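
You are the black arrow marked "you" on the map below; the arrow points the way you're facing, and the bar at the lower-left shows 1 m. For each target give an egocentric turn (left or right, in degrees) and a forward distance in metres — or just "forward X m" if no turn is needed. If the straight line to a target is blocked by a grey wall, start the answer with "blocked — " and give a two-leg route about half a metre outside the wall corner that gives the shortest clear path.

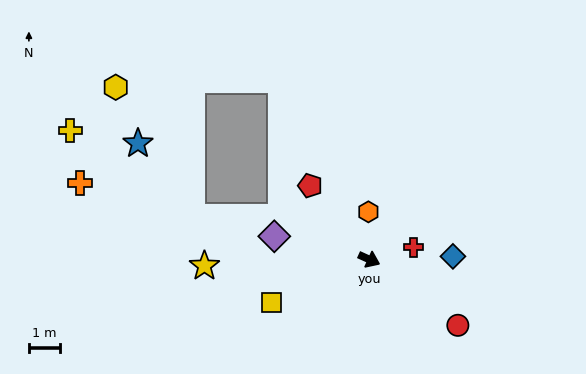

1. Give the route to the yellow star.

turn right 153°, forward 5.3 m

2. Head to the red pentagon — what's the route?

turn left 153°, forward 3.0 m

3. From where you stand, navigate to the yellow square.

turn right 132°, forward 3.4 m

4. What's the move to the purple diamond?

turn right 169°, forward 3.1 m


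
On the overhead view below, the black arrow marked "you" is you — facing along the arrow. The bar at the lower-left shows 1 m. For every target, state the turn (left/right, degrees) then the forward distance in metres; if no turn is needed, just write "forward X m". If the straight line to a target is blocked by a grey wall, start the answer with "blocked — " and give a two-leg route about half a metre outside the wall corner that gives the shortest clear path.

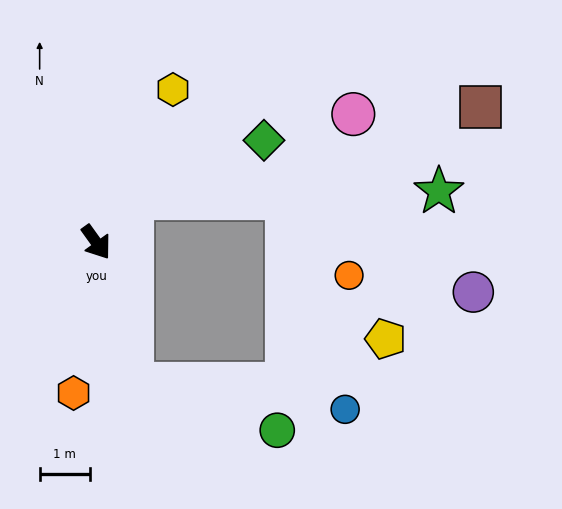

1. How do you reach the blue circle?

blocked — turn right 21°, forward 2.9 m, then turn left 68°, forward 4.3 m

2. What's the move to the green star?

blocked — turn left 105°, forward 1.1 m, then turn right 49°, forward 6.1 m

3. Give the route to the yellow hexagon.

turn left 118°, forward 3.4 m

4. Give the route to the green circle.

blocked — turn right 21°, forward 2.9 m, then turn left 58°, forward 3.0 m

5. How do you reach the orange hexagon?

turn right 44°, forward 3.0 m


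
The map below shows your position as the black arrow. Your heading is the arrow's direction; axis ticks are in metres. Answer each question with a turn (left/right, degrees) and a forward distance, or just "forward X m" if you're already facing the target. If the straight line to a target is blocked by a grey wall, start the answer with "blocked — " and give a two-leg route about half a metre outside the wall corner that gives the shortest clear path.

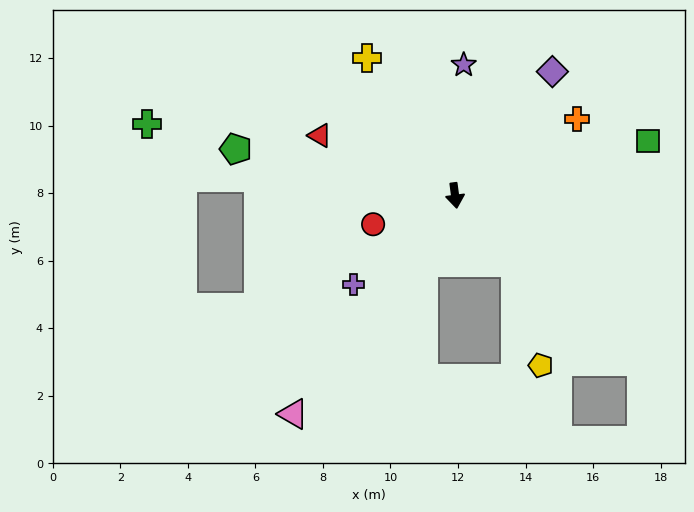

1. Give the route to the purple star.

turn left 169°, forward 3.9 m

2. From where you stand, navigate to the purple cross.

turn right 56°, forward 4.0 m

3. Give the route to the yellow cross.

turn right 155°, forward 4.8 m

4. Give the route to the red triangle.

turn right 121°, forward 4.4 m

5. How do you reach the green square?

turn left 98°, forward 5.9 m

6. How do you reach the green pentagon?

turn right 109°, forward 6.6 m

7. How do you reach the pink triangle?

turn right 44°, forward 8.1 m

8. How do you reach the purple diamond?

turn left 134°, forward 4.7 m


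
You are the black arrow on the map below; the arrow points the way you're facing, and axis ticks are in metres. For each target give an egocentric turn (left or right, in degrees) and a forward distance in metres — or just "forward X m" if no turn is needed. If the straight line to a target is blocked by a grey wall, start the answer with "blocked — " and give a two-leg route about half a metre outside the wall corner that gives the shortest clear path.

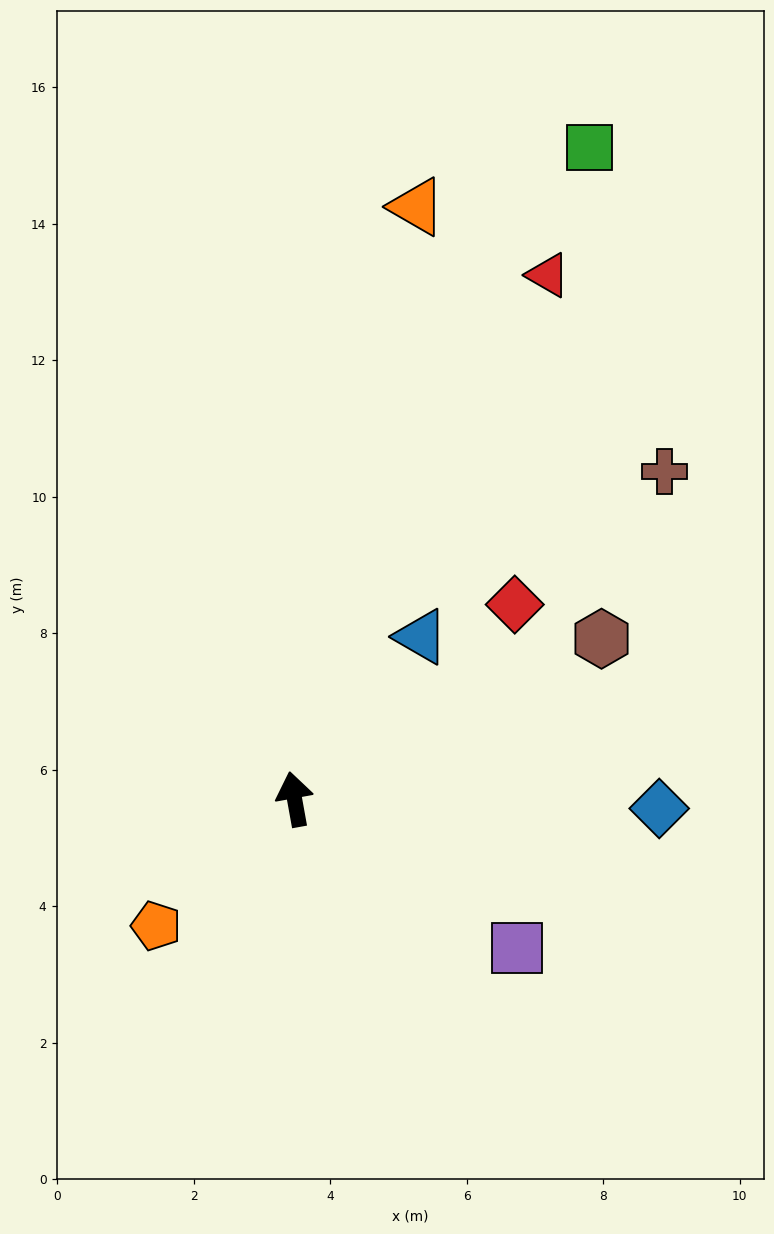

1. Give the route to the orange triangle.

turn right 22°, forward 8.9 m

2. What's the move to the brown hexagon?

turn right 73°, forward 5.1 m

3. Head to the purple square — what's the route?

turn right 134°, forward 3.9 m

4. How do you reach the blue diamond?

turn right 102°, forward 5.3 m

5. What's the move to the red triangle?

turn right 36°, forward 8.5 m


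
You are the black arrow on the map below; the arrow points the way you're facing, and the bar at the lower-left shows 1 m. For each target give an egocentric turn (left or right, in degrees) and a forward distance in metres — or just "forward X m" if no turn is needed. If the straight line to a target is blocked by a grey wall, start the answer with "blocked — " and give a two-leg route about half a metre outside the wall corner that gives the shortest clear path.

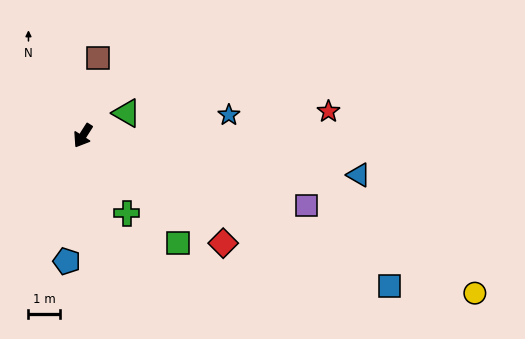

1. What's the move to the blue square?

turn left 96°, forward 10.8 m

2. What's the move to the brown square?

turn right 159°, forward 2.5 m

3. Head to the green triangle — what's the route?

turn left 150°, forward 1.5 m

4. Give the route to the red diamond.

turn left 85°, forward 5.6 m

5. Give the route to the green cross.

turn left 62°, forward 2.8 m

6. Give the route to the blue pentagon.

turn left 25°, forward 4.0 m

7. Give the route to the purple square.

turn left 105°, forward 7.4 m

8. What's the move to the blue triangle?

turn left 114°, forward 8.8 m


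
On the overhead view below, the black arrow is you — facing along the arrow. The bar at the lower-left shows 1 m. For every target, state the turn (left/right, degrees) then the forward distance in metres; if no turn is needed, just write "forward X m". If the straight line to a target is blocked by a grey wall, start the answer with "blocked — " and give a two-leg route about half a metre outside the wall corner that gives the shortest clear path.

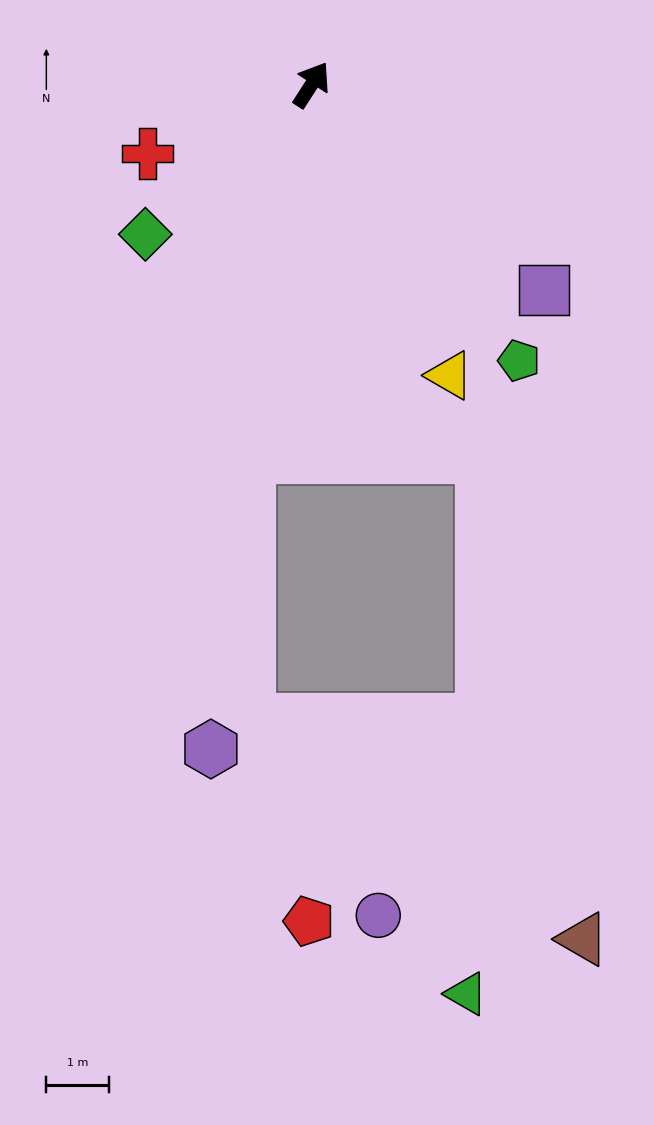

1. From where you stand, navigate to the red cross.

turn left 146°, forward 2.9 m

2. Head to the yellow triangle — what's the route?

turn right 122°, forward 5.2 m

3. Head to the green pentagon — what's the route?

turn right 110°, forward 5.5 m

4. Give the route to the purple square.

turn right 99°, forward 5.0 m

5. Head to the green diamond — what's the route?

turn left 165°, forward 3.6 m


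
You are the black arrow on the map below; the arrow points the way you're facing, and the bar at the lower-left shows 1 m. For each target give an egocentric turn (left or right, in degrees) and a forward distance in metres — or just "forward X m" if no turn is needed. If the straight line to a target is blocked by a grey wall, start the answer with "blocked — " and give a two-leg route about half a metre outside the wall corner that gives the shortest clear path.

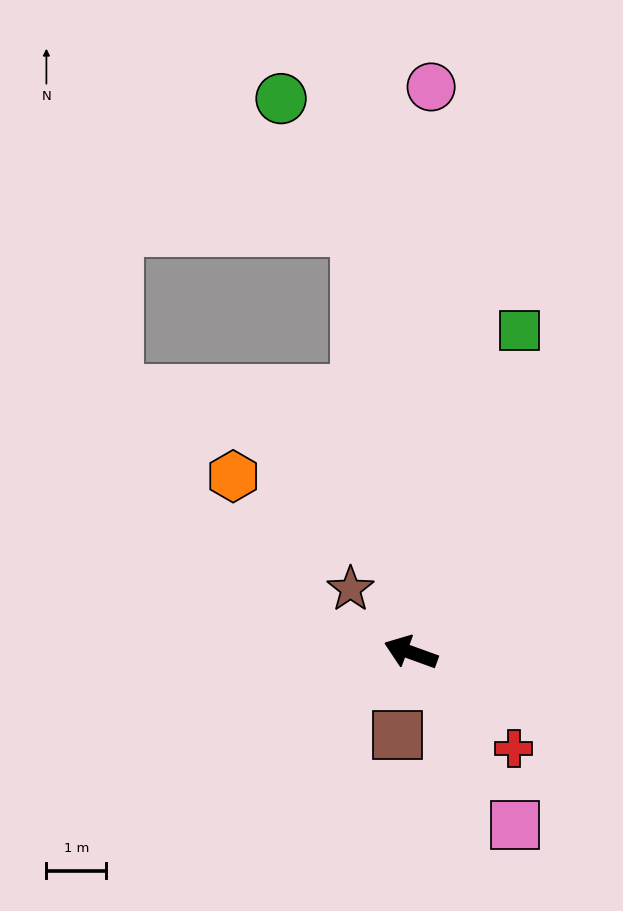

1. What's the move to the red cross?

turn left 157°, forward 2.4 m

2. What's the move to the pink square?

turn left 141°, forward 3.4 m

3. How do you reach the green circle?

blocked — turn right 63°, forward 7.1 m, then turn left 22°, forward 2.5 m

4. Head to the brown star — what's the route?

turn right 27°, forward 1.5 m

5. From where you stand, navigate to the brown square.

turn left 101°, forward 1.4 m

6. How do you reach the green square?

turn right 89°, forward 5.7 m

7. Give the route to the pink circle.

turn right 72°, forward 9.5 m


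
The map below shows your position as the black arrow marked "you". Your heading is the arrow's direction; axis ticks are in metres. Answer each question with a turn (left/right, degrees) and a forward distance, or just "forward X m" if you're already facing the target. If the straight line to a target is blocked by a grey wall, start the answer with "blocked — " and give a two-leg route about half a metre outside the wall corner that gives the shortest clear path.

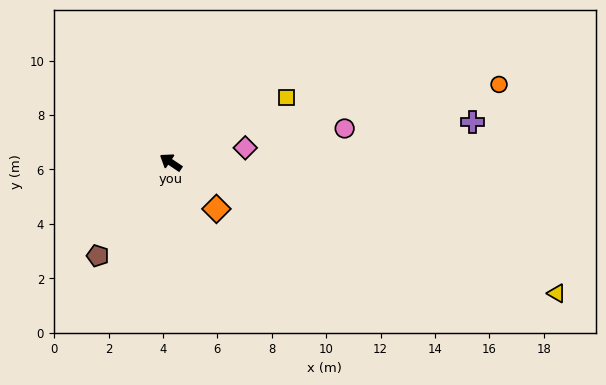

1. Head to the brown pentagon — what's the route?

turn left 86°, forward 4.4 m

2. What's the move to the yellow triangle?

turn right 165°, forward 15.0 m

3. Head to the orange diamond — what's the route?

turn left 168°, forward 2.4 m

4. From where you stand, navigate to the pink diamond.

turn right 135°, forward 2.8 m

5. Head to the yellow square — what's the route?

turn right 117°, forward 4.9 m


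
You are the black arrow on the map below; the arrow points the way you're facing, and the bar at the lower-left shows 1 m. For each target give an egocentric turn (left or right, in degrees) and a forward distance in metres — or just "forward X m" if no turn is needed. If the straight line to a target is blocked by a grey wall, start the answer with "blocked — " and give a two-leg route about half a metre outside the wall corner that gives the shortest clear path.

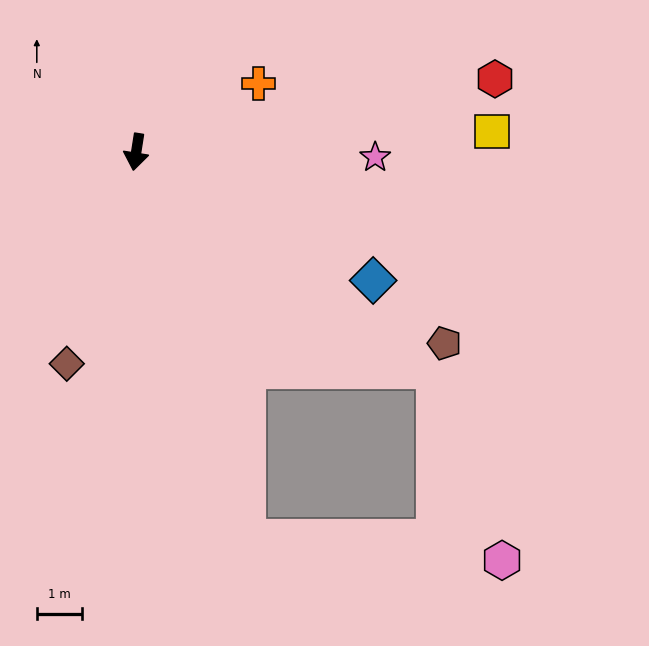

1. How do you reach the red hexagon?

turn left 110°, forward 8.0 m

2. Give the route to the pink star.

turn left 98°, forward 5.2 m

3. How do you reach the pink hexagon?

blocked — turn left 63°, forward 8.1 m, then turn right 35°, forward 4.4 m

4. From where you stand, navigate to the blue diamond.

turn left 70°, forward 5.9 m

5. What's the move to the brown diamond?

turn right 9°, forward 4.9 m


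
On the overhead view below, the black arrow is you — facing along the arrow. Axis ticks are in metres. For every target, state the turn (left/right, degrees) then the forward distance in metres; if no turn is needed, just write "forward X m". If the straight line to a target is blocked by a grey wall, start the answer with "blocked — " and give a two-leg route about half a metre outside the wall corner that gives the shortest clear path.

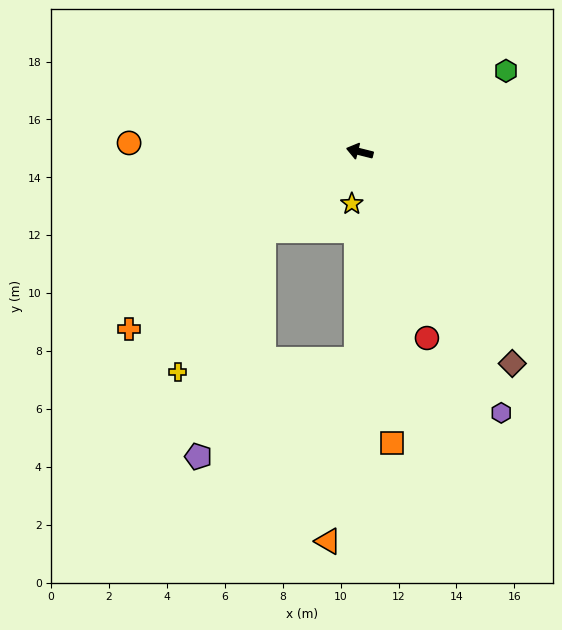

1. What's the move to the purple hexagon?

turn left 133°, forward 10.3 m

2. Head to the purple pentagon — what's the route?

blocked — turn left 54°, forward 4.3 m, then turn left 34°, forward 8.1 m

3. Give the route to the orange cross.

turn left 52°, forward 10.0 m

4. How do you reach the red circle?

turn left 124°, forward 6.8 m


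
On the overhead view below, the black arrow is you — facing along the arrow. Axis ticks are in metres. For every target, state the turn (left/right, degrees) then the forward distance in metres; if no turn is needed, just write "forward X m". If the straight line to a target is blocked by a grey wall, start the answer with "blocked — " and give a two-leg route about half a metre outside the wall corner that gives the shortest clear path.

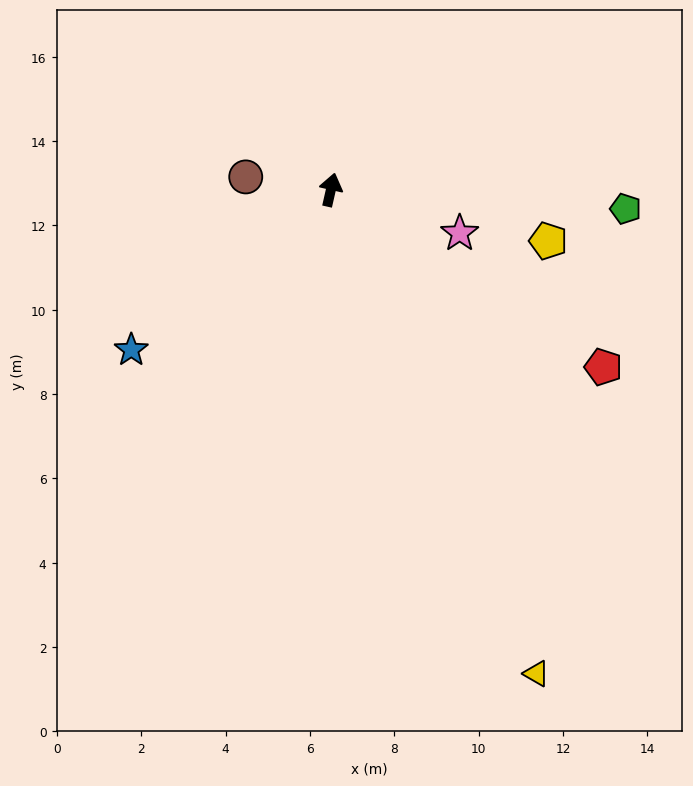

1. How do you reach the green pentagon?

turn right 81°, forward 7.0 m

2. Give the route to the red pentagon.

turn right 110°, forward 7.7 m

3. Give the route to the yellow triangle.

turn right 144°, forward 12.5 m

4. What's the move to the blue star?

turn left 142°, forward 6.1 m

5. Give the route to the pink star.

turn right 96°, forward 3.2 m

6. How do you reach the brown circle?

turn left 94°, forward 2.0 m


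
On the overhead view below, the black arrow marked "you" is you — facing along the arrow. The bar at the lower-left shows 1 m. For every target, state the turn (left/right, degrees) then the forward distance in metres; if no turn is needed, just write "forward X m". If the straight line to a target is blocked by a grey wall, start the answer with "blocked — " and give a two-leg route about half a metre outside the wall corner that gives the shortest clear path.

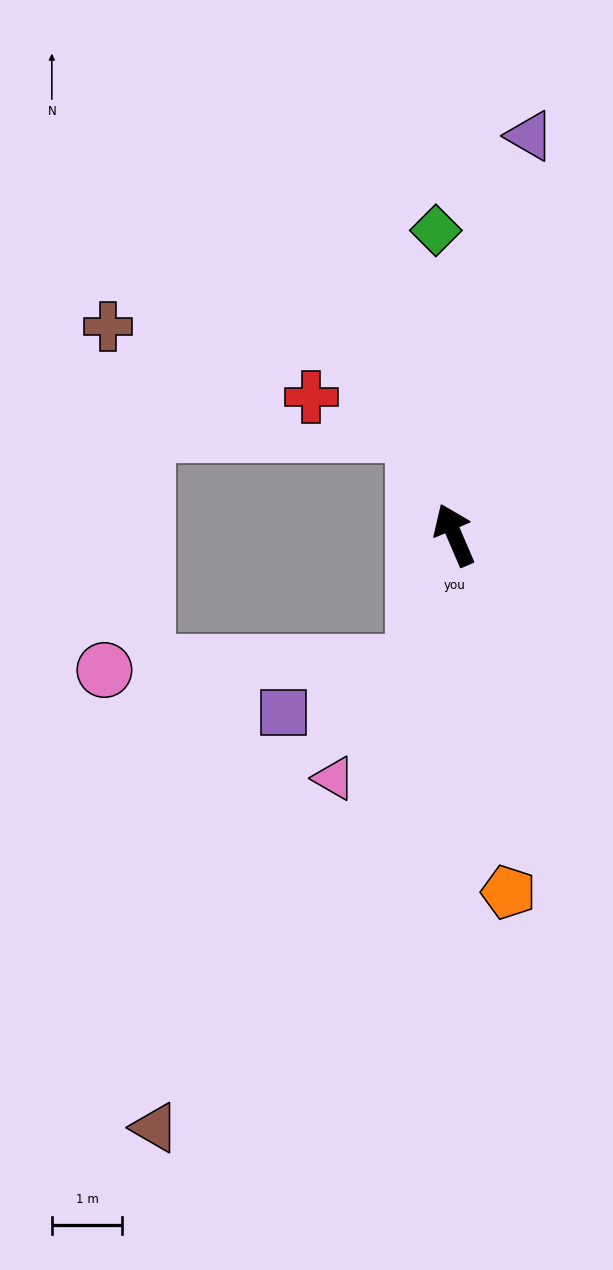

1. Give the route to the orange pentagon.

turn left 165°, forward 5.1 m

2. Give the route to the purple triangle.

turn right 34°, forward 5.7 m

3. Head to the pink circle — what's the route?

blocked — turn left 140°, forward 1.9 m, then turn right 72°, forward 4.4 m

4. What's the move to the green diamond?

turn right 20°, forward 4.3 m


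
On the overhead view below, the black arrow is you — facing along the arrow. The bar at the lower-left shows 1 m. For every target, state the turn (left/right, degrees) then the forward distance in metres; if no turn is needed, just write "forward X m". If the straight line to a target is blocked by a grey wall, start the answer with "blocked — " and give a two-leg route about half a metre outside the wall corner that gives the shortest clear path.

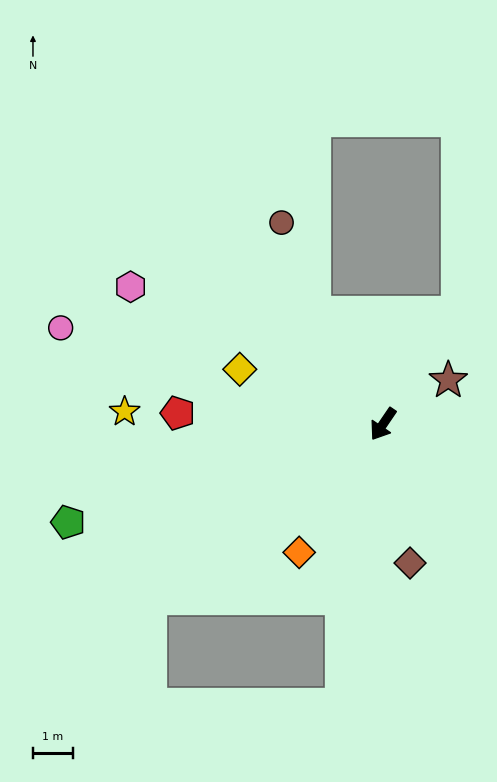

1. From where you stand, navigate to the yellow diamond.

turn right 77°, forward 3.8 m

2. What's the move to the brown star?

turn left 158°, forward 2.0 m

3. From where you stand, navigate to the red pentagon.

turn right 59°, forward 5.1 m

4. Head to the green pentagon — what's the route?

turn right 38°, forward 8.2 m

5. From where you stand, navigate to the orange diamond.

forward 3.8 m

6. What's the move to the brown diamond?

turn left 45°, forward 3.5 m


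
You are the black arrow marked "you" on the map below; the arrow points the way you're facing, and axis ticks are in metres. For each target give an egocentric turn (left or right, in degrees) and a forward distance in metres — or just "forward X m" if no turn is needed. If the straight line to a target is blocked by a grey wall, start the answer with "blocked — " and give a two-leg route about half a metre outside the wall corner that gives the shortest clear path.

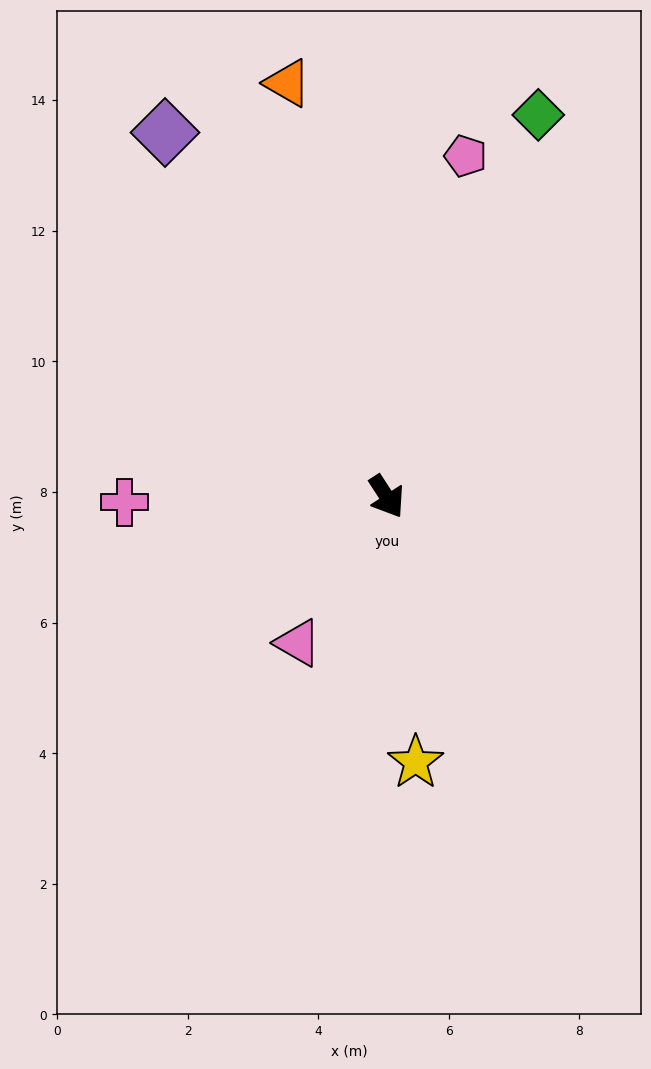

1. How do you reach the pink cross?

turn right 122°, forward 4.0 m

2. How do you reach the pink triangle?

turn right 64°, forward 2.6 m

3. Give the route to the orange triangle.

turn left 161°, forward 6.5 m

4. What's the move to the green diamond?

turn left 125°, forward 6.3 m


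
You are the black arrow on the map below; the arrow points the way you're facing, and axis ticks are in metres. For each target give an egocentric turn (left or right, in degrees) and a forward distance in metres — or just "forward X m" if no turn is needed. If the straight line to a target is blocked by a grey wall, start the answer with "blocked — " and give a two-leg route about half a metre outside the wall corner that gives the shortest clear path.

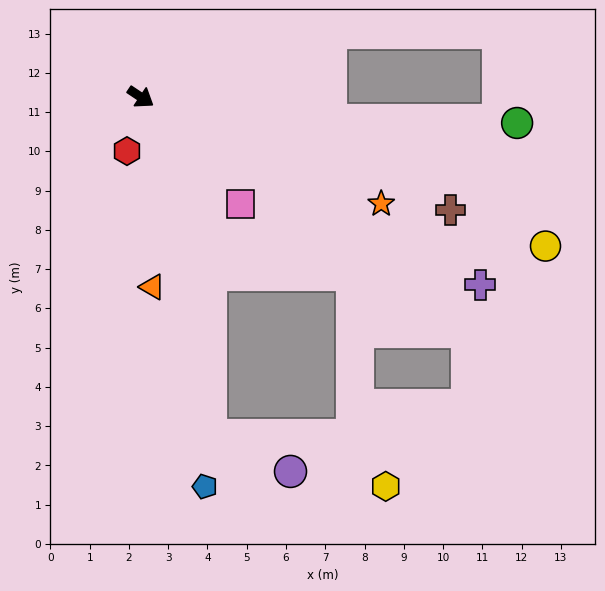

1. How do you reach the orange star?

turn left 10°, forward 6.7 m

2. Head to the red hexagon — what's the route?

turn right 71°, forward 1.4 m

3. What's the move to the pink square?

turn right 13°, forward 3.7 m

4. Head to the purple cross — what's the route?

turn left 5°, forward 9.9 m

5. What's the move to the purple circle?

blocked — turn right 45°, forward 8.8 m, then turn left 55°, forward 2.2 m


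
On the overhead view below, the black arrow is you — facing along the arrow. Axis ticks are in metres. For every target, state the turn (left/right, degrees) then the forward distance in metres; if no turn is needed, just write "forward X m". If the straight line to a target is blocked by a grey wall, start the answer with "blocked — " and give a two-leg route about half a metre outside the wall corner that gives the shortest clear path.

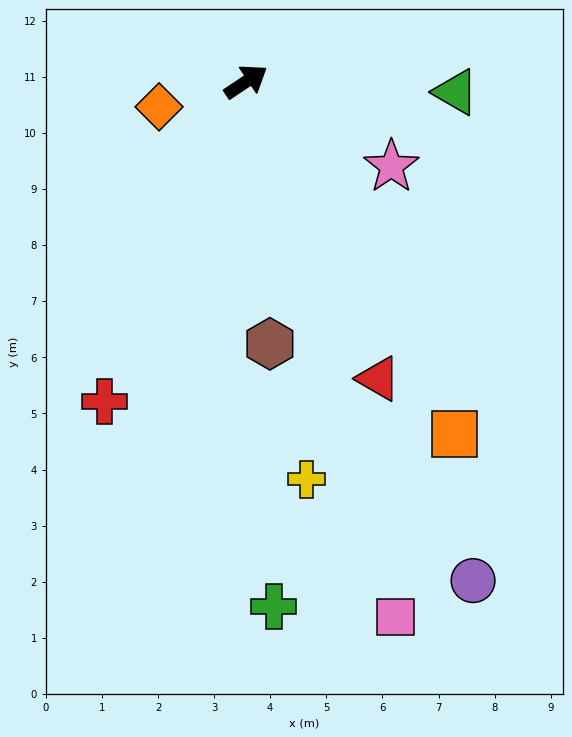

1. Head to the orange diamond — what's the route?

turn left 162°, forward 1.6 m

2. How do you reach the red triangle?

turn right 100°, forward 5.8 m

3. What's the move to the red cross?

turn right 148°, forward 6.2 m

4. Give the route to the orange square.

turn right 93°, forward 7.3 m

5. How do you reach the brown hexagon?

turn right 119°, forward 4.7 m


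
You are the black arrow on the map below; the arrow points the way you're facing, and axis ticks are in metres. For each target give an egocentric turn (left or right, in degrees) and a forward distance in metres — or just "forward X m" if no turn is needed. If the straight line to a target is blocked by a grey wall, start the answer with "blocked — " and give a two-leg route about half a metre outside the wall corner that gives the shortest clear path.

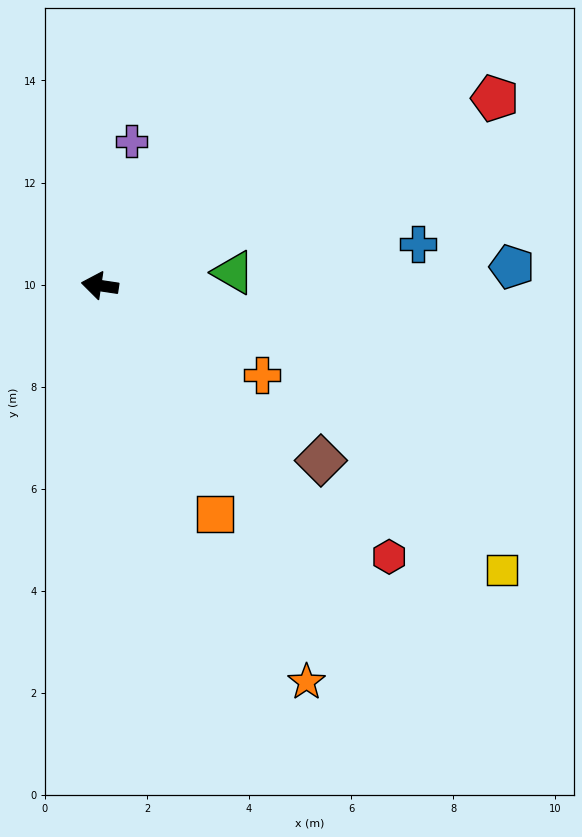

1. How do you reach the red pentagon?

turn right 146°, forward 8.6 m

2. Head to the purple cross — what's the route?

turn right 94°, forward 2.9 m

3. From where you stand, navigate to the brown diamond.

turn left 150°, forward 5.5 m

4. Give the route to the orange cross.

turn left 160°, forward 3.6 m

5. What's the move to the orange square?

turn left 125°, forward 5.0 m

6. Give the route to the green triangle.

turn right 166°, forward 2.6 m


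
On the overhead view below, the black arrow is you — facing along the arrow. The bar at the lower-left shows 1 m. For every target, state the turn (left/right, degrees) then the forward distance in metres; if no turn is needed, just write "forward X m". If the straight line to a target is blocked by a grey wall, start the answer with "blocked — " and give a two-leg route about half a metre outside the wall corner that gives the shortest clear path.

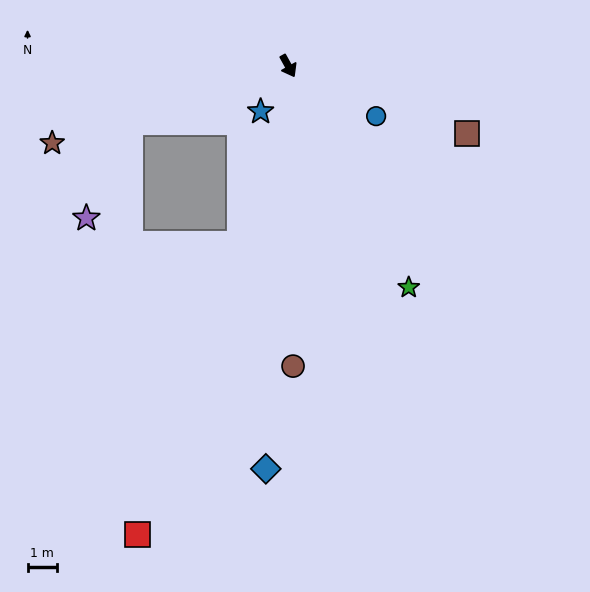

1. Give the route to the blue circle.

turn left 31°, forward 3.4 m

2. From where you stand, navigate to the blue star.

turn right 60°, forward 1.8 m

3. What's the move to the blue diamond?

turn right 32°, forward 13.7 m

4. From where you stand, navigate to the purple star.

blocked — turn right 99°, forward 5.7 m, then turn left 45°, forward 3.6 m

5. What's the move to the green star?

forward 8.6 m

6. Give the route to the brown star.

turn right 101°, forward 8.5 m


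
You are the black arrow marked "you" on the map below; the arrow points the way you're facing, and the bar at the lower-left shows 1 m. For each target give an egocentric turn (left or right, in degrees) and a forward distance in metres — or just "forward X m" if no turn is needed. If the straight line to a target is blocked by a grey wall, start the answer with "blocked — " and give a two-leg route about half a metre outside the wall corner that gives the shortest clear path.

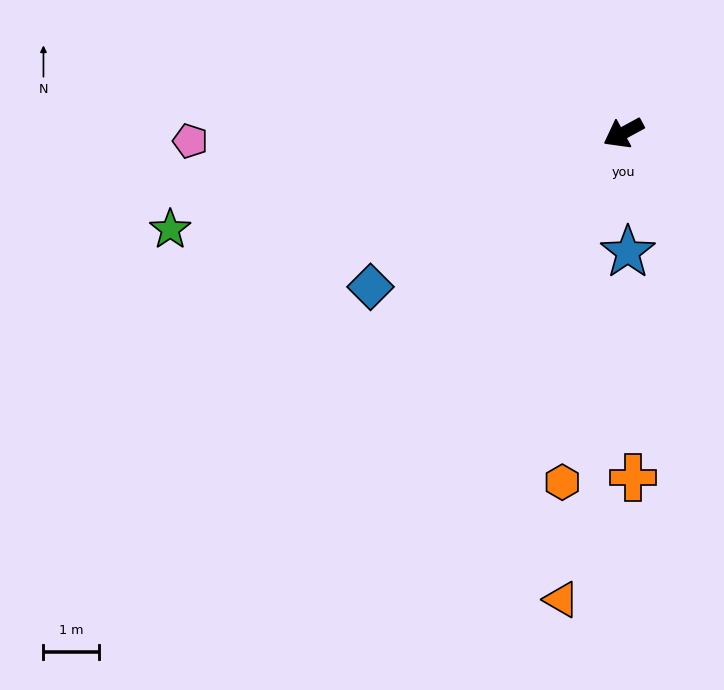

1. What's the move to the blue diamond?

turn left 3°, forward 5.3 m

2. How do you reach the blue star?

turn left 64°, forward 2.1 m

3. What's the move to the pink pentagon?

turn right 27°, forward 7.8 m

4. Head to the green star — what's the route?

turn right 16°, forward 8.4 m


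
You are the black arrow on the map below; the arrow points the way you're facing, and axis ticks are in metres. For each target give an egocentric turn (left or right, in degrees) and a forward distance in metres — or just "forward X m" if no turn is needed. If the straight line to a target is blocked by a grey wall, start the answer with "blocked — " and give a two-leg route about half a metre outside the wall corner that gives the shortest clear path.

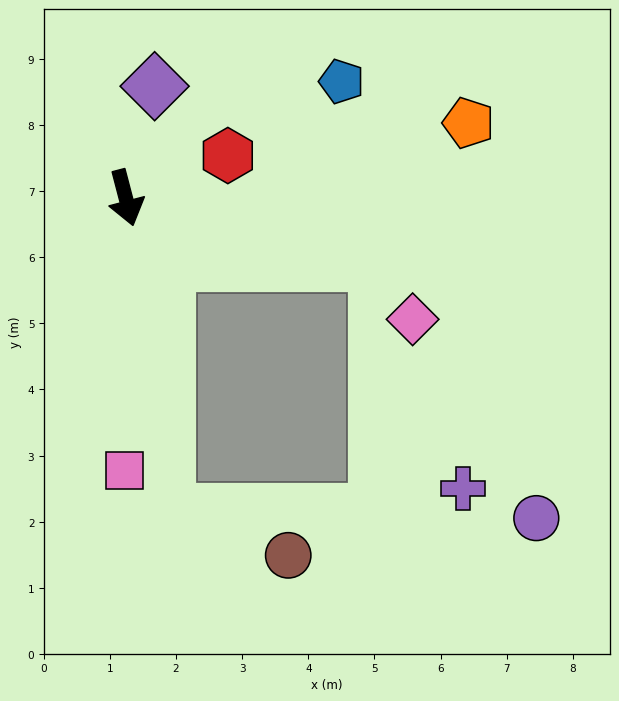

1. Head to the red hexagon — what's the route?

turn left 98°, forward 1.7 m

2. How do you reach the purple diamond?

turn left 151°, forward 1.7 m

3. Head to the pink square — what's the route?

turn right 15°, forward 4.1 m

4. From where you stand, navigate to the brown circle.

blocked — turn right 7°, forward 4.8 m, then turn left 62°, forward 1.9 m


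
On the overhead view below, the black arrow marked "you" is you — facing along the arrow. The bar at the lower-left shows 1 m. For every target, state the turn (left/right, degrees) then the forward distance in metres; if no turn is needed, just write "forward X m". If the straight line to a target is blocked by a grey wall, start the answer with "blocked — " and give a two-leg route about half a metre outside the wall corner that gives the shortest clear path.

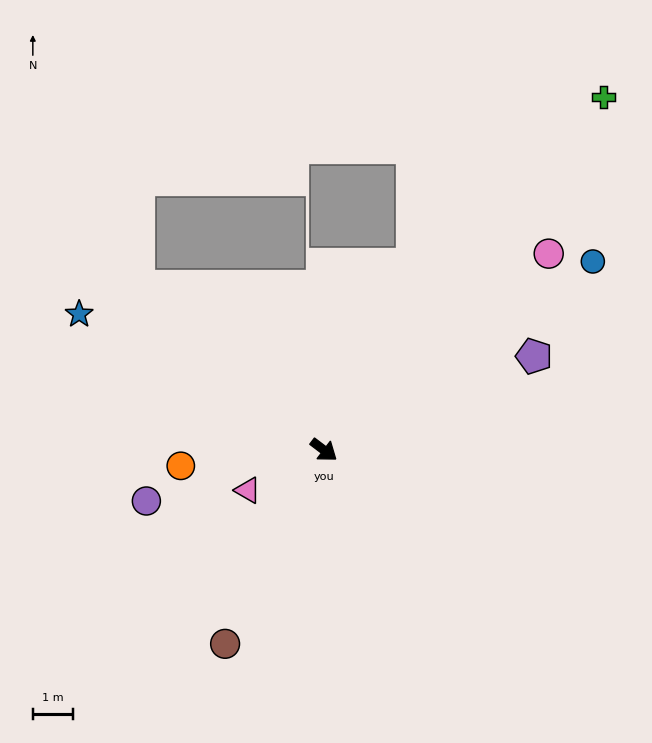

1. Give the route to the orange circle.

turn right 137°, forward 3.6 m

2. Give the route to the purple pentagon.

turn left 61°, forward 5.8 m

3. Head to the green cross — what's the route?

turn left 89°, forward 11.3 m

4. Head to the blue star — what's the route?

turn right 172°, forward 7.0 m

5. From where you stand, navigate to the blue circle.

turn left 72°, forward 8.3 m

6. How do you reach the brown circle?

turn right 80°, forward 5.5 m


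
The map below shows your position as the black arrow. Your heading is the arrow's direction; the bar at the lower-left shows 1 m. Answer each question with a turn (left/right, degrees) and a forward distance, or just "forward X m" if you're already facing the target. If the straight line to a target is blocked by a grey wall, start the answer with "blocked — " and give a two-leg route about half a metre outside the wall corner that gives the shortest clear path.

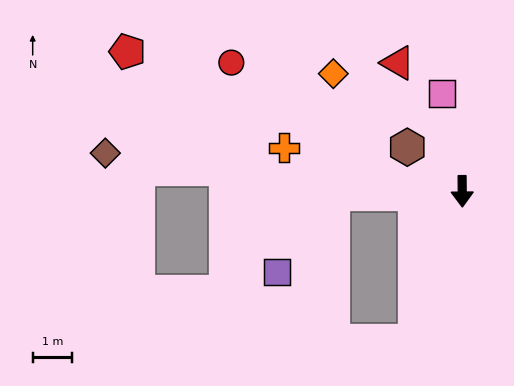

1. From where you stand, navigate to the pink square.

turn right 169°, forward 2.5 m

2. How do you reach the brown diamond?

turn right 97°, forward 9.1 m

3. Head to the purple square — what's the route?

blocked — turn right 89°, forward 3.3 m, then turn left 53°, forward 2.4 m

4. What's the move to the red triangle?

turn right 154°, forward 3.6 m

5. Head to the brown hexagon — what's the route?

turn right 129°, forward 1.8 m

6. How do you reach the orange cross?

turn right 104°, forward 4.6 m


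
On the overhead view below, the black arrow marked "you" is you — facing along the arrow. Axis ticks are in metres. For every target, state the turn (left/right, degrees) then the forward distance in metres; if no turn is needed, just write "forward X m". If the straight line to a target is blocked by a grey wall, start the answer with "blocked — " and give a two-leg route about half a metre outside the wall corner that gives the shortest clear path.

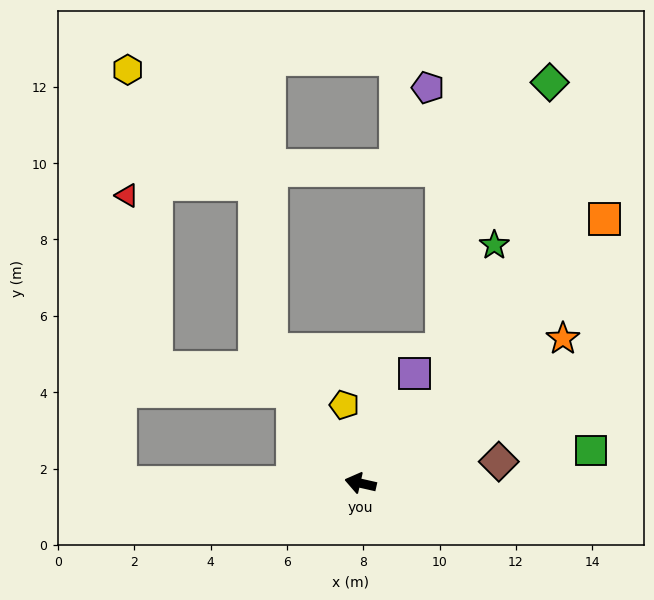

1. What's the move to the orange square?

turn right 120°, forward 9.4 m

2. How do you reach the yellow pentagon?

turn right 66°, forward 2.1 m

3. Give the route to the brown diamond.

turn right 158°, forward 3.7 m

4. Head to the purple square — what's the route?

turn right 104°, forward 3.2 m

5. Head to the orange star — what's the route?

turn right 132°, forward 6.5 m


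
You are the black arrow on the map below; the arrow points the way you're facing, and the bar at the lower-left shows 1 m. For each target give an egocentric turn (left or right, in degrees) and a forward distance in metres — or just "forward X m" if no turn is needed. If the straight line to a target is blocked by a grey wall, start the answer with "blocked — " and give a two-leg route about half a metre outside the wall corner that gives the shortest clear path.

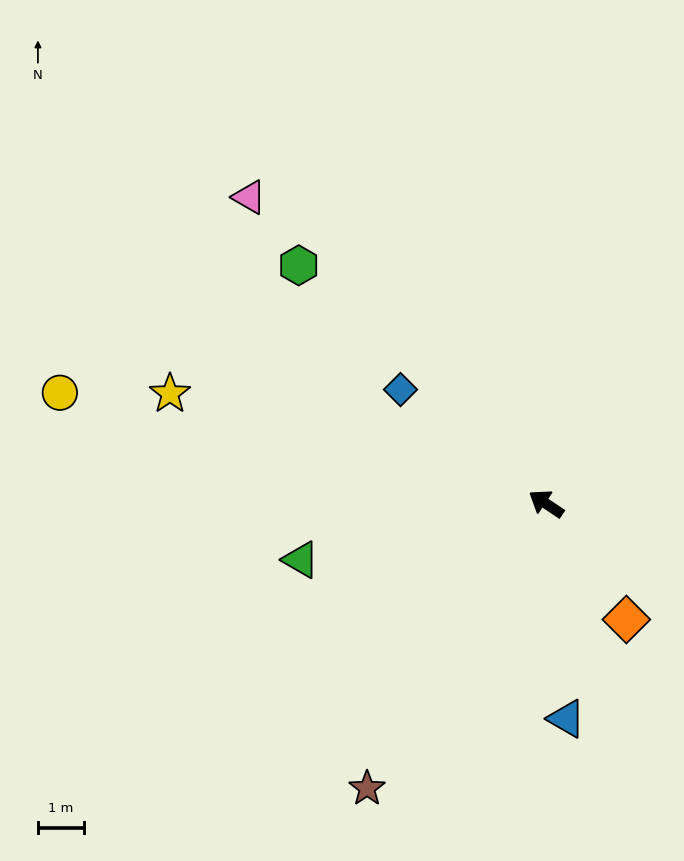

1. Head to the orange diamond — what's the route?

turn left 158°, forward 3.1 m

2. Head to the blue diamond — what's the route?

turn right 4°, forward 4.0 m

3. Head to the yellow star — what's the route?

turn left 17°, forward 8.6 m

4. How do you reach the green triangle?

turn left 47°, forward 5.5 m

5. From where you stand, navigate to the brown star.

turn left 92°, forward 7.4 m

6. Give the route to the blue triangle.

turn left 129°, forward 4.7 m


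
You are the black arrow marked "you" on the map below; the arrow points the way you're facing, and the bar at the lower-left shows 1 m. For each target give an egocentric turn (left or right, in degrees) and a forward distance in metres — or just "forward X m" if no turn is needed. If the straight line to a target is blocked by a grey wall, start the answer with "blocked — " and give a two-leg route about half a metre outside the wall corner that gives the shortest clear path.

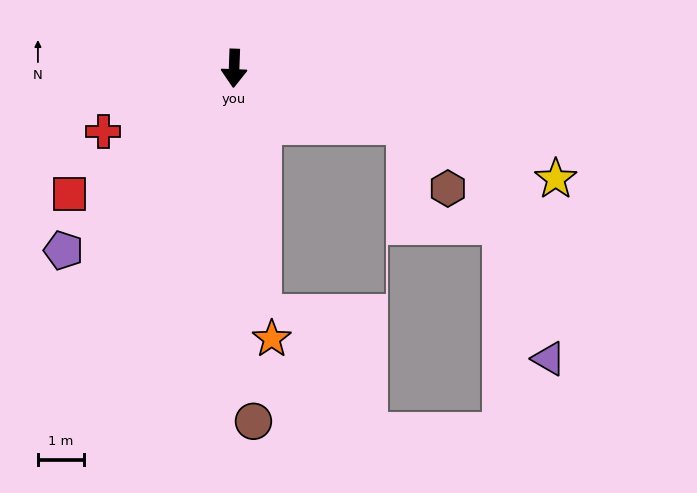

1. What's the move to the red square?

turn right 51°, forward 4.5 m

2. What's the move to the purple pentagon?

turn right 41°, forward 5.5 m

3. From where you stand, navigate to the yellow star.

turn left 73°, forward 7.5 m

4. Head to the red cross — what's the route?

turn right 62°, forward 3.2 m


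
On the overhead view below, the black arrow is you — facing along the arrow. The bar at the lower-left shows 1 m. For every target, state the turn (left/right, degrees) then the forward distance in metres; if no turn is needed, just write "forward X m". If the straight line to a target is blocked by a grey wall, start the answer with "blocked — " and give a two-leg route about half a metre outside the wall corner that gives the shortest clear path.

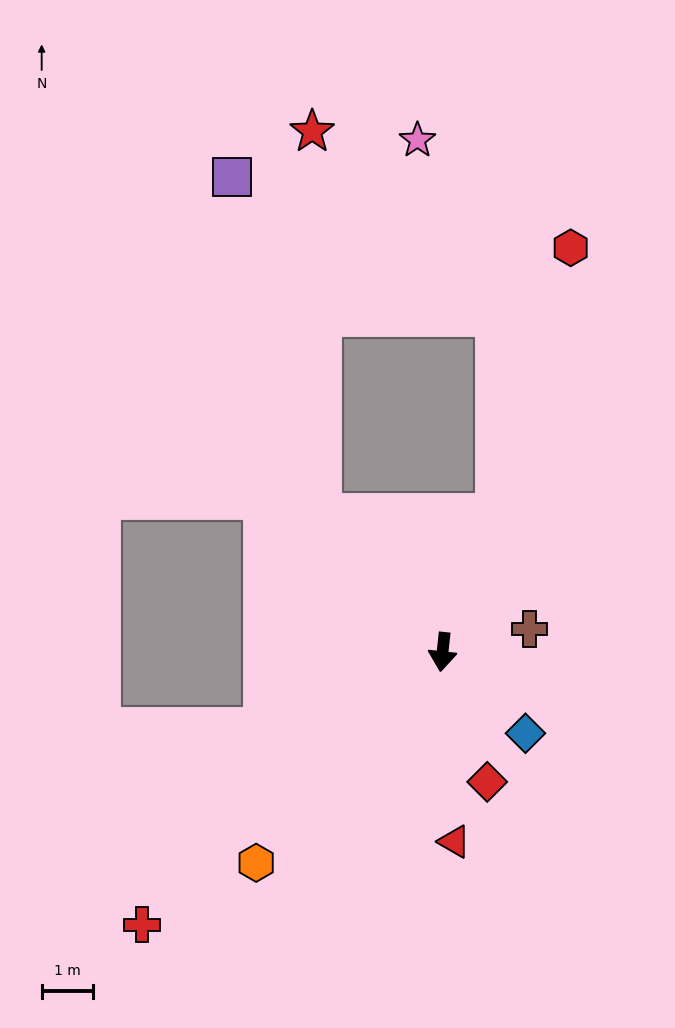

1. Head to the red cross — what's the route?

turn right 42°, forward 8.0 m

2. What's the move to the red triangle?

turn left 10°, forward 3.7 m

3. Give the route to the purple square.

blocked — turn right 132°, forward 3.6 m, then turn right 27°, forward 6.8 m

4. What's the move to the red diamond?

turn left 25°, forward 2.7 m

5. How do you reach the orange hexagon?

turn right 35°, forward 5.5 m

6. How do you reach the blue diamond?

turn left 52°, forward 2.3 m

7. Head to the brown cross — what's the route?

turn left 111°, forward 1.8 m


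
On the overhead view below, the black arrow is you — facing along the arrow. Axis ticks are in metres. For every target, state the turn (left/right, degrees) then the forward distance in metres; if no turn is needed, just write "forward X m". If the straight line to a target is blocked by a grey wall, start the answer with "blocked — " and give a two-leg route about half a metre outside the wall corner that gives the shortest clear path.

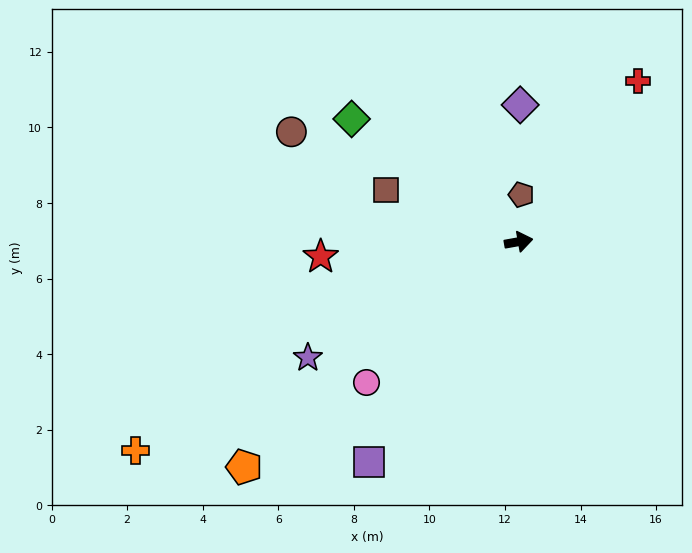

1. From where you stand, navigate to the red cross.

turn left 43°, forward 5.3 m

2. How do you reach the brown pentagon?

turn left 77°, forward 1.2 m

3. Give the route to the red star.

turn left 174°, forward 5.3 m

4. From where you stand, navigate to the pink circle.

turn right 147°, forward 5.5 m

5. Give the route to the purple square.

turn right 134°, forward 7.0 m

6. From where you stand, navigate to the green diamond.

turn left 134°, forward 5.5 m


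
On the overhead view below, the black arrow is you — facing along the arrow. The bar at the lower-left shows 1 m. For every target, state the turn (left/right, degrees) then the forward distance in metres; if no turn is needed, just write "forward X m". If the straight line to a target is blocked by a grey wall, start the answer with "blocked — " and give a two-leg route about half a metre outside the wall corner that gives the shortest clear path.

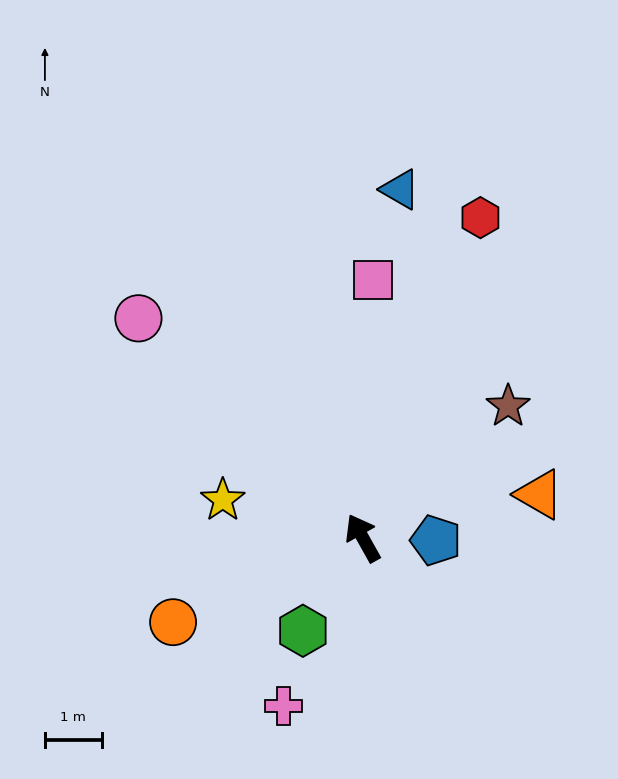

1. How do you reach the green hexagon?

turn left 118°, forward 1.9 m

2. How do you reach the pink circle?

turn left 16°, forward 5.5 m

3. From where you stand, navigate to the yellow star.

turn left 46°, forward 2.5 m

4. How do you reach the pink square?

turn right 31°, forward 4.5 m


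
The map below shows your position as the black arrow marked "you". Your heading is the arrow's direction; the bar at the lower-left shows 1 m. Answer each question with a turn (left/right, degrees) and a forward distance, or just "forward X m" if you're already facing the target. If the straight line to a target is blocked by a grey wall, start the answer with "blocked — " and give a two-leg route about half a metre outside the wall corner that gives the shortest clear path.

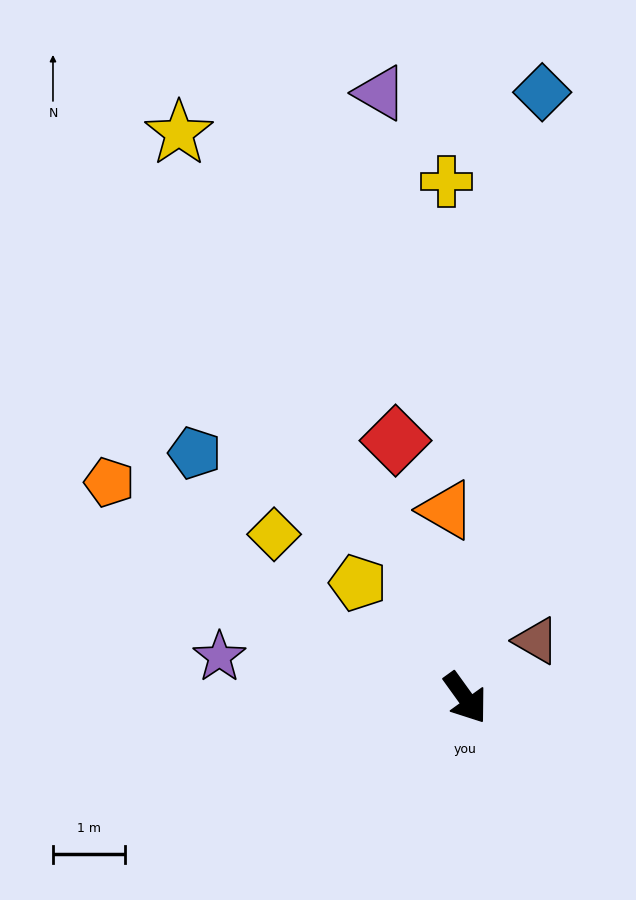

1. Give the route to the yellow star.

turn left 171°, forward 8.8 m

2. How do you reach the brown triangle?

turn left 93°, forward 1.3 m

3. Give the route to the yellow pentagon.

turn right 173°, forward 2.2 m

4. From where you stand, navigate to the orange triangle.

turn left 150°, forward 2.6 m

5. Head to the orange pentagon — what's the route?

turn right 157°, forward 5.8 m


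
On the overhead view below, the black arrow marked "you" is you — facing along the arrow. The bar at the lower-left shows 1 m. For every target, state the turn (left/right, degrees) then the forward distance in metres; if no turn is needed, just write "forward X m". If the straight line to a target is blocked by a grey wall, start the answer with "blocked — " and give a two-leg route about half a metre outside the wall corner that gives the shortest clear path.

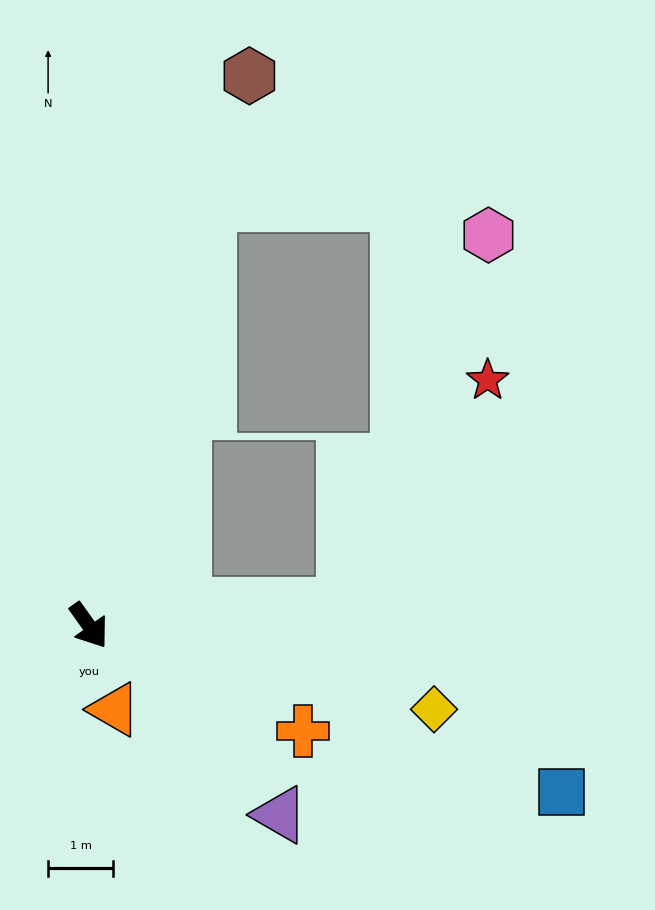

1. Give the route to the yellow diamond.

turn left 41°, forward 5.5 m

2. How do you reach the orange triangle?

turn right 19°, forward 1.3 m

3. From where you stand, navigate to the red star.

blocked — turn left 59°, forward 3.9 m, then turn left 53°, forward 4.1 m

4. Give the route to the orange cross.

turn left 28°, forward 3.7 m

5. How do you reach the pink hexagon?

blocked — turn left 59°, forward 3.9 m, then turn left 64°, forward 6.1 m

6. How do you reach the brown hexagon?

turn left 128°, forward 8.8 m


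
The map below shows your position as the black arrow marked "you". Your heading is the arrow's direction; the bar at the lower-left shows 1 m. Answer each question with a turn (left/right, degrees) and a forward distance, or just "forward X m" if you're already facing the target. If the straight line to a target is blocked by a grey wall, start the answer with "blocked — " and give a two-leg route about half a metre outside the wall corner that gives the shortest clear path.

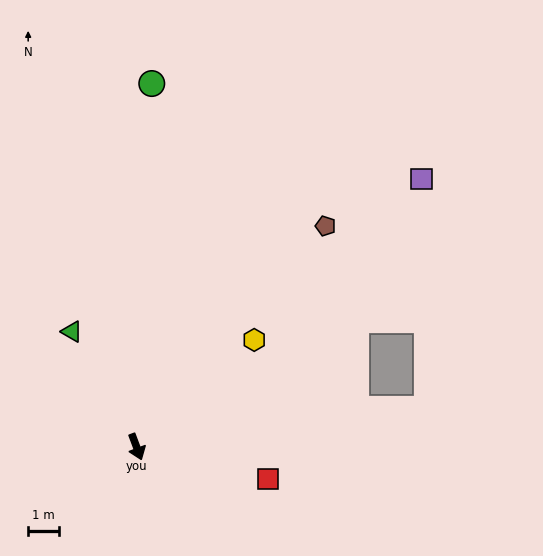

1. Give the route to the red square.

turn left 56°, forward 4.3 m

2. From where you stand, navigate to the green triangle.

turn right 171°, forward 4.2 m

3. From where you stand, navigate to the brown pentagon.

turn left 119°, forward 9.3 m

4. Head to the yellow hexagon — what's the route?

turn left 112°, forward 5.1 m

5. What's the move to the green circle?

turn left 157°, forward 11.6 m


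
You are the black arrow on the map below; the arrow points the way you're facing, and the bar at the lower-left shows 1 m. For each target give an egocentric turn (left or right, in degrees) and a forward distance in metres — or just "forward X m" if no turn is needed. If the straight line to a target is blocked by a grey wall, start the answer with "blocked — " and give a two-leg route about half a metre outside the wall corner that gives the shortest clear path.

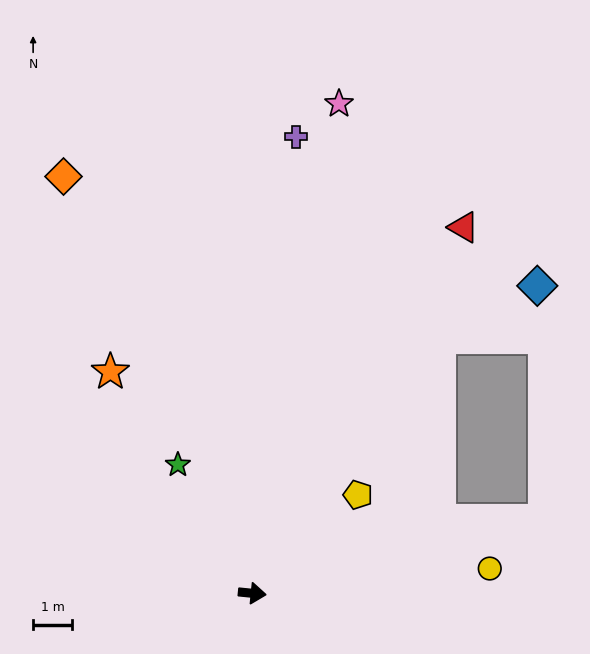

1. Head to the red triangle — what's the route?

turn left 66°, forward 10.9 m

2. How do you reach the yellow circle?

turn left 12°, forward 6.2 m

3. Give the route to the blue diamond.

blocked — turn left 59°, forward 8.2 m, then turn right 25°, forward 2.9 m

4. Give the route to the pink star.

turn left 86°, forward 12.8 m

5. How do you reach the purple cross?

turn left 90°, forward 11.9 m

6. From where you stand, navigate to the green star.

turn left 126°, forward 3.8 m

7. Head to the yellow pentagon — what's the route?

turn left 49°, forward 3.7 m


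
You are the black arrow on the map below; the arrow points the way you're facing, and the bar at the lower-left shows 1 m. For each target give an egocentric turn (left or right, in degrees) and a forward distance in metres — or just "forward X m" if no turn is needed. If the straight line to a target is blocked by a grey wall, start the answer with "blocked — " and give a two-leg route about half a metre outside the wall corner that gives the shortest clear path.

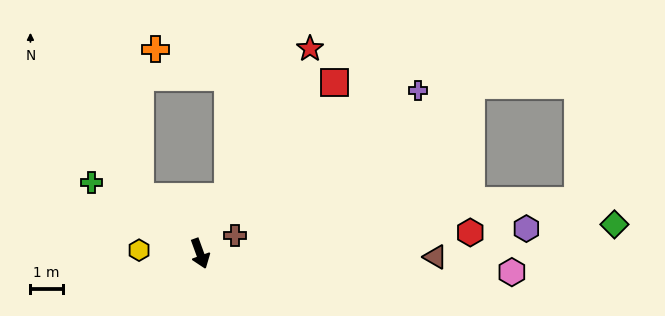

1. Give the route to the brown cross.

turn left 97°, forward 1.2 m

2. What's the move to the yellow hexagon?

turn right 113°, forward 1.9 m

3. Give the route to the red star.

turn left 132°, forward 7.1 m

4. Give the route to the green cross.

turn right 143°, forward 4.0 m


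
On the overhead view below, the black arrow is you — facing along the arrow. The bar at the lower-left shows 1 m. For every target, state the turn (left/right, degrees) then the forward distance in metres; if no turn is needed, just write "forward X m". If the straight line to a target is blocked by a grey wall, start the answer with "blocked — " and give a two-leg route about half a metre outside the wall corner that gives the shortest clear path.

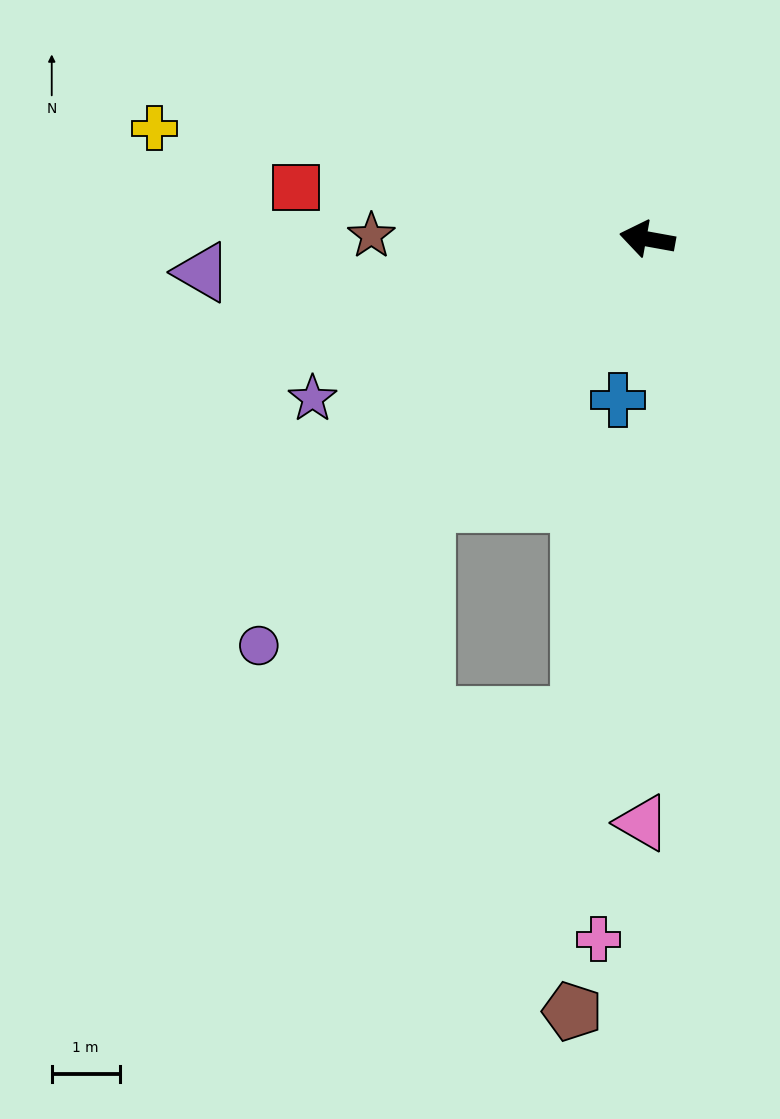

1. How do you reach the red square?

forward 5.2 m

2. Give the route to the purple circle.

turn left 57°, forward 8.3 m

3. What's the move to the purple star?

turn left 36°, forward 5.5 m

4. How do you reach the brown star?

turn left 10°, forward 4.1 m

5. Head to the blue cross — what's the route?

turn left 90°, forward 2.4 m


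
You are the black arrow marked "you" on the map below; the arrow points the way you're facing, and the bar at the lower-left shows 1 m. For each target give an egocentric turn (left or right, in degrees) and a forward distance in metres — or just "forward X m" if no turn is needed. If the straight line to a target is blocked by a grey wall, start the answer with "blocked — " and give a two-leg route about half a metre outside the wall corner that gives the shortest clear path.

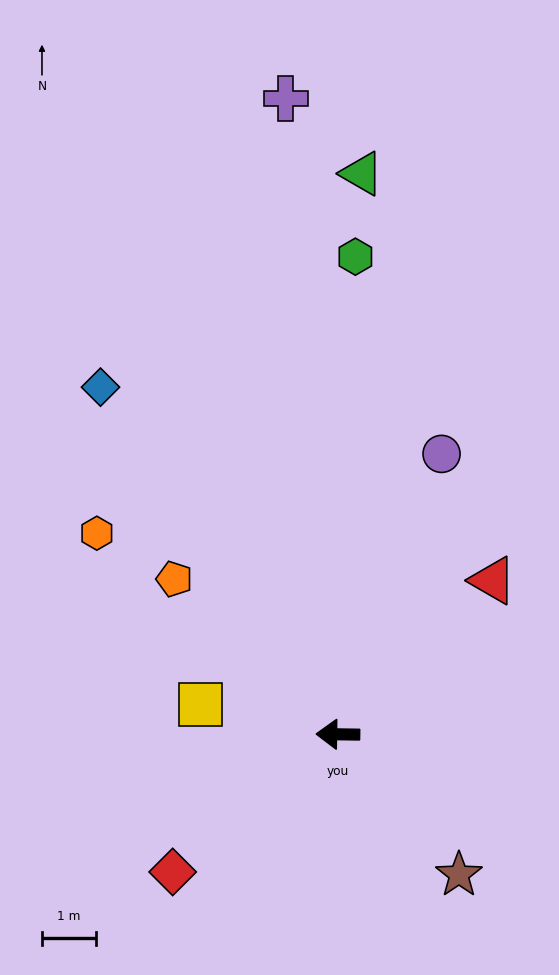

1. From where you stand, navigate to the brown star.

turn left 132°, forward 3.4 m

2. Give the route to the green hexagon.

turn right 91°, forward 8.9 m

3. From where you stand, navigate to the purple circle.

turn right 109°, forward 5.6 m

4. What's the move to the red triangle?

turn right 134°, forward 4.1 m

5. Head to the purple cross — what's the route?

turn right 84°, forward 11.9 m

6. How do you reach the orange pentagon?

turn right 43°, forward 4.2 m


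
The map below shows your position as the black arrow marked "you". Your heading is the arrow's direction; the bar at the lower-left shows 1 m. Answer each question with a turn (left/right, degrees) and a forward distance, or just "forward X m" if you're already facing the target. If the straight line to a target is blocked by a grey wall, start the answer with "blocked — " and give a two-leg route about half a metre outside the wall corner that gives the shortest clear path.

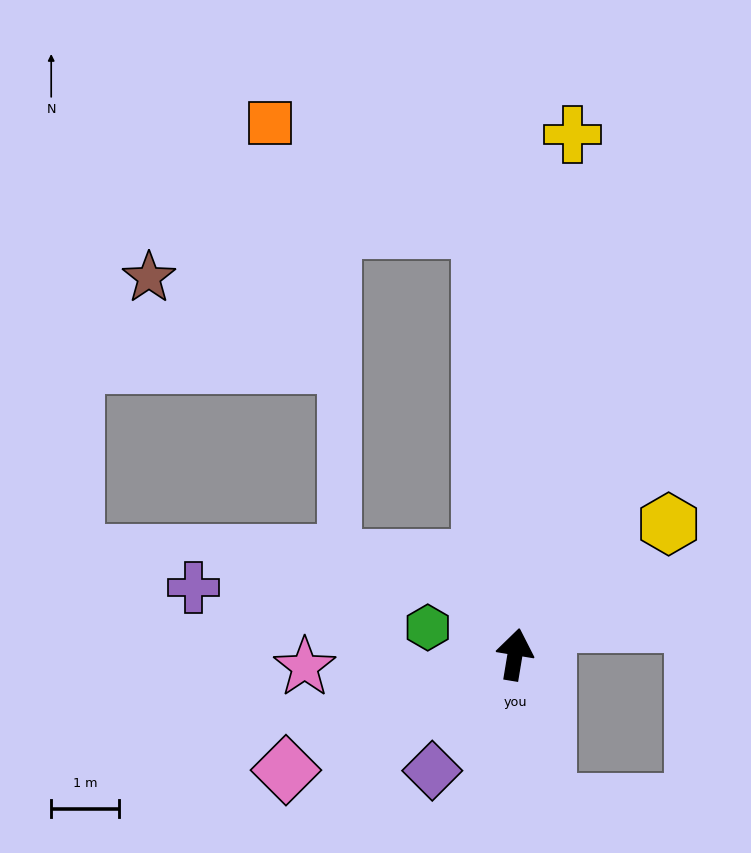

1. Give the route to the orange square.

blocked — turn left 14°, forward 6.2 m, then turn left 59°, forward 3.5 m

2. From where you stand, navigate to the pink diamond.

turn left 126°, forward 3.8 m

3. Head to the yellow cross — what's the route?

turn left 3°, forward 7.7 m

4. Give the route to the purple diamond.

turn left 154°, forward 2.1 m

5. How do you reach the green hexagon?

turn left 82°, forward 1.3 m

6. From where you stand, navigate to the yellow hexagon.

turn right 40°, forward 3.0 m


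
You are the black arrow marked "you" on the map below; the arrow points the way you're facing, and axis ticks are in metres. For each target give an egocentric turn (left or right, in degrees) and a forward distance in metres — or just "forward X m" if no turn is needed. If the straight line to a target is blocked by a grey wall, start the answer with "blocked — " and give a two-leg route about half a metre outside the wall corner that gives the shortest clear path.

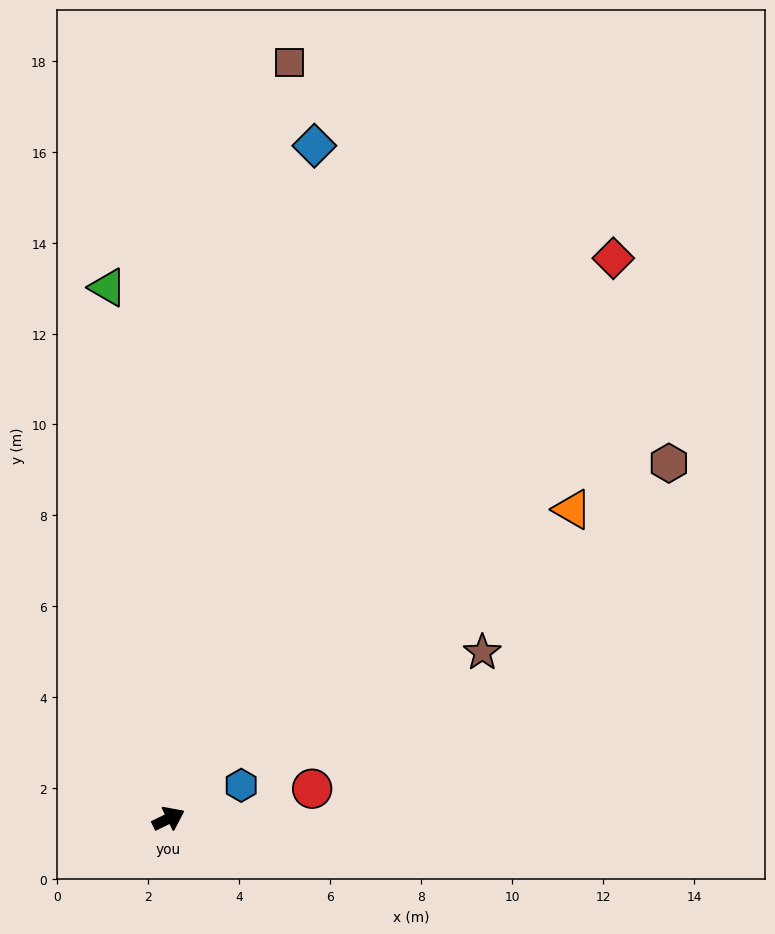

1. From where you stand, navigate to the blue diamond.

turn left 52°, forward 15.1 m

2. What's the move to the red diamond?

turn left 26°, forward 15.7 m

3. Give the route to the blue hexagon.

forward 1.8 m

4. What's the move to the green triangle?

turn left 71°, forward 11.8 m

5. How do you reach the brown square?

turn left 55°, forward 16.8 m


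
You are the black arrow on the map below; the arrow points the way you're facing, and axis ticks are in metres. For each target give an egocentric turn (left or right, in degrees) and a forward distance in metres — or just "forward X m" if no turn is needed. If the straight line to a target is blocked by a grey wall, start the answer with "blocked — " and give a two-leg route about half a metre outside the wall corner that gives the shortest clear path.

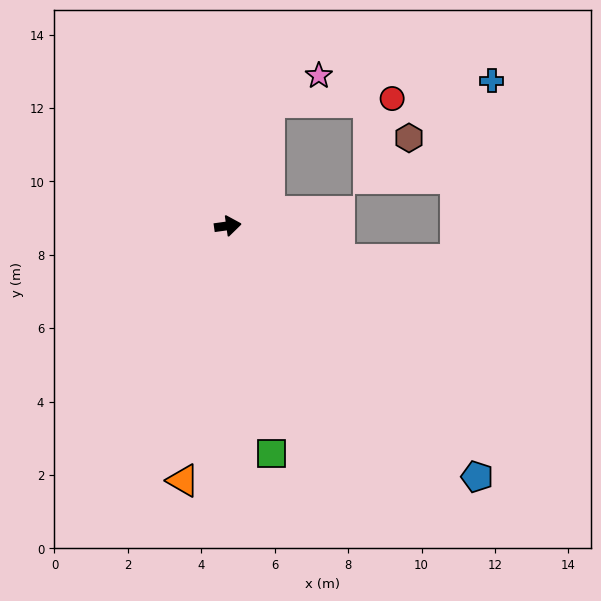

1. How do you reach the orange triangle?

turn right 108°, forward 7.0 m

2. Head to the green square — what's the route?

turn right 87°, forward 6.3 m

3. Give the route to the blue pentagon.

turn right 53°, forward 9.6 m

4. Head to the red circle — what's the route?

blocked — turn left 63°, forward 3.5 m, then turn right 69°, forward 3.3 m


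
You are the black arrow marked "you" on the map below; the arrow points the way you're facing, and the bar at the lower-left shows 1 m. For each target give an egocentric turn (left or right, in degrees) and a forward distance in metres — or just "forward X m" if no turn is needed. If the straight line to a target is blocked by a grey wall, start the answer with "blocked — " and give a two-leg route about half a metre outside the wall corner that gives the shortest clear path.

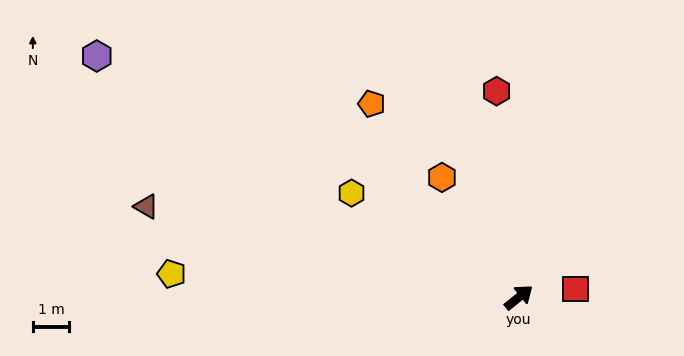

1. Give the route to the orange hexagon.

turn left 84°, forward 3.9 m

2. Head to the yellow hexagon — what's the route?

turn left 109°, forward 5.5 m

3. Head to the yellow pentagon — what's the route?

turn left 137°, forward 9.6 m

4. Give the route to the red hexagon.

turn left 57°, forward 5.7 m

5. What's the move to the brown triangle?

turn left 127°, forward 10.6 m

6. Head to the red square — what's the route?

turn right 31°, forward 1.6 m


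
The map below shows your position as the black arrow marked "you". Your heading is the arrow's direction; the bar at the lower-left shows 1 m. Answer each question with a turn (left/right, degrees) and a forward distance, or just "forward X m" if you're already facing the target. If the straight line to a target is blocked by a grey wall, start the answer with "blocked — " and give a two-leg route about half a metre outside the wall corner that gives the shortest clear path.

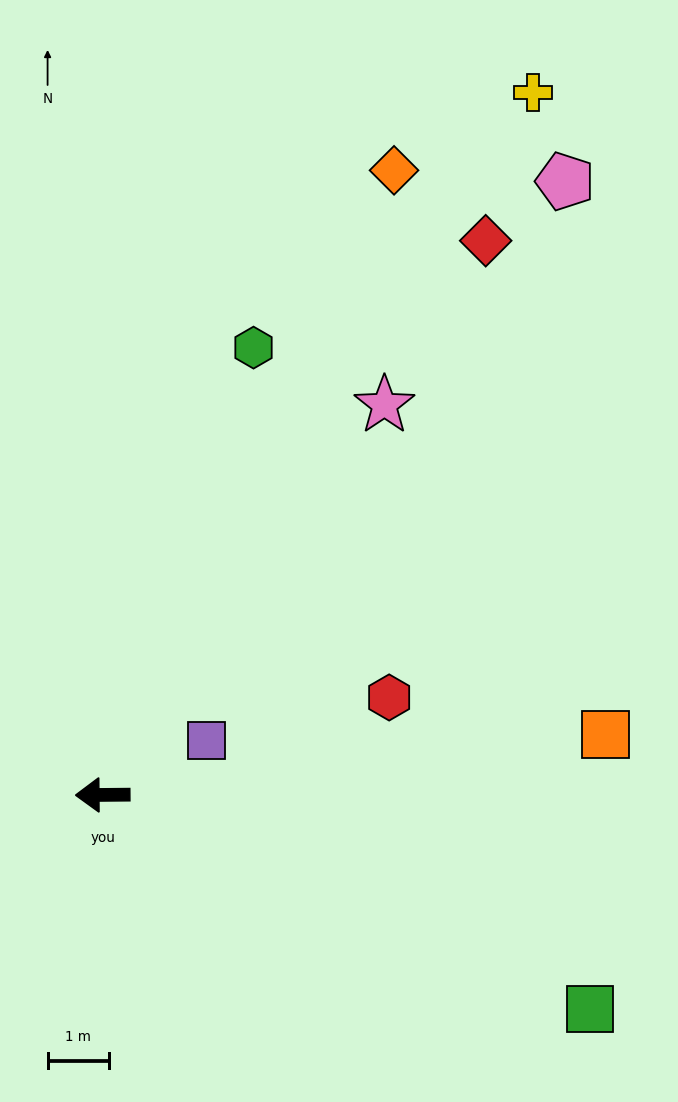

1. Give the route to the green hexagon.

turn right 109°, forward 7.7 m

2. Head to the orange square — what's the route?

turn right 174°, forward 8.3 m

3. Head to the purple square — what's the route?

turn right 153°, forward 1.9 m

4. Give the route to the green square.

turn left 156°, forward 8.7 m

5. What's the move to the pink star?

turn right 126°, forward 7.8 m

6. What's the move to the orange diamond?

turn right 116°, forward 11.2 m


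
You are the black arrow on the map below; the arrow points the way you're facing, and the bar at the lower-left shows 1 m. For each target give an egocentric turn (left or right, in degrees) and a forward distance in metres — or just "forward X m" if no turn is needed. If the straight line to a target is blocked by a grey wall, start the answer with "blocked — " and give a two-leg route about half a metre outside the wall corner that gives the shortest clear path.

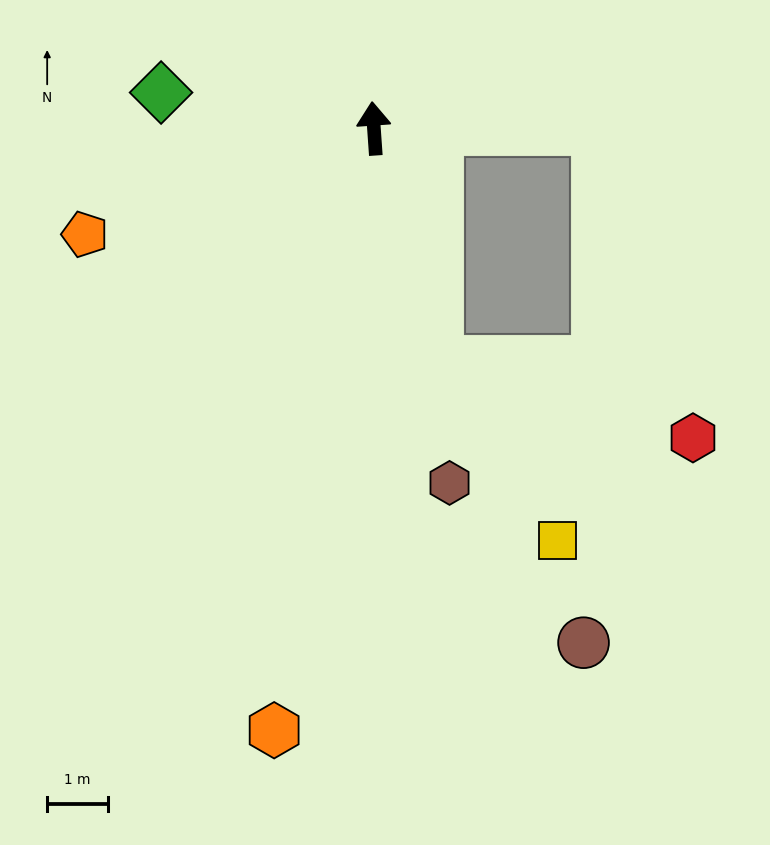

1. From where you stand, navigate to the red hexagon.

blocked — turn right 169°, forward 4.0 m, then turn left 58°, forward 4.4 m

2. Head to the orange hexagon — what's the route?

turn left 167°, forward 10.1 m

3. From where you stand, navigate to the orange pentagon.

turn left 106°, forward 5.1 m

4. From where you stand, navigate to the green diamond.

turn left 76°, forward 3.6 m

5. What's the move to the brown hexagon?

turn right 172°, forward 6.0 m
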